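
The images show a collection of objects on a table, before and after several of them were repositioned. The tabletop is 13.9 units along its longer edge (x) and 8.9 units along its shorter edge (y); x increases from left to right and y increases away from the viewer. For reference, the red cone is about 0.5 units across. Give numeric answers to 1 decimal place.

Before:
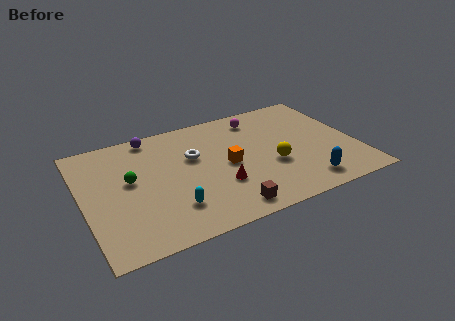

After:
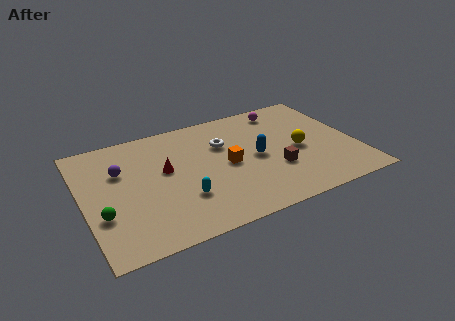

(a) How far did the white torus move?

1.6

From (5.7, 5.6) to (7.3, 6.0), the white torus covered √(1.6² + 0.4²) ≈ 1.6 units.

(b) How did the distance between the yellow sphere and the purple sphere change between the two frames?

+1.9

They were about 7.3 units apart before and 9.2 after — 1.9 units further apart.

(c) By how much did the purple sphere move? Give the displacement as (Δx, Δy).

(-1.8, -2.1)

From the two frames, the purple sphere sits at roughly (3.8, 8.0) before and (2.0, 5.9) after.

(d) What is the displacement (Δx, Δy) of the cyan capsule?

(0.6, 0.5)

The cyan capsule was at about (4.2, 2.2) and moved to about (4.8, 2.7).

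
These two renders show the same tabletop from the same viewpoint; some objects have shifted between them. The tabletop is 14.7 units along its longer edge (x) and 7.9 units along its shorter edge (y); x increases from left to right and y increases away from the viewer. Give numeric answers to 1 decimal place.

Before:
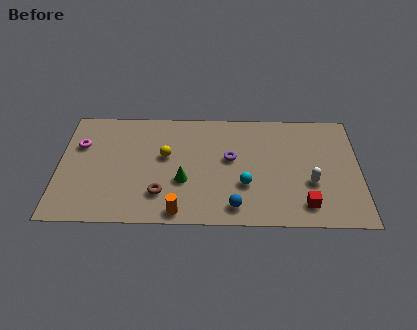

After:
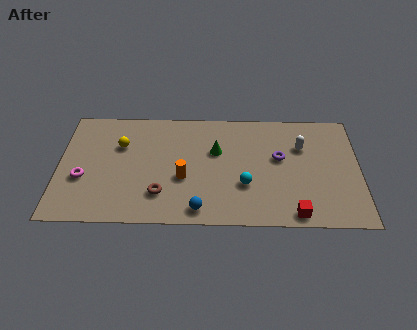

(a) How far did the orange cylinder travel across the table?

2.3

The orange cylinder was near (5.9, 0.8) before and (6.1, 3.1) after, so it travelled √(0.2² + 2.3²) ≈ 2.3 units.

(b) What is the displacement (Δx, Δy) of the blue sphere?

(-1.7, -0.2)

The blue sphere was at about (8.6, 1.2) and moved to about (6.9, 1.0).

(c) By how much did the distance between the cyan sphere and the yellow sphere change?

+2.3

They were about 4.3 units apart before and 6.6 after — 2.3 units further apart.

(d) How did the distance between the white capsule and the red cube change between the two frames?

+3.1

Before: roughly 1.5 units apart; after: 4.6. That's 3.1 units further apart.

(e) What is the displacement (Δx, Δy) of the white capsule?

(-0.4, 2.5)

From the two frames, the white capsule sits at roughly (12.3, 2.9) before and (11.9, 5.4) after.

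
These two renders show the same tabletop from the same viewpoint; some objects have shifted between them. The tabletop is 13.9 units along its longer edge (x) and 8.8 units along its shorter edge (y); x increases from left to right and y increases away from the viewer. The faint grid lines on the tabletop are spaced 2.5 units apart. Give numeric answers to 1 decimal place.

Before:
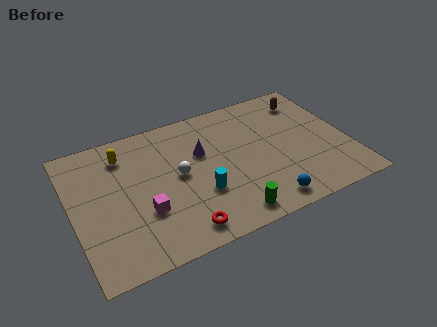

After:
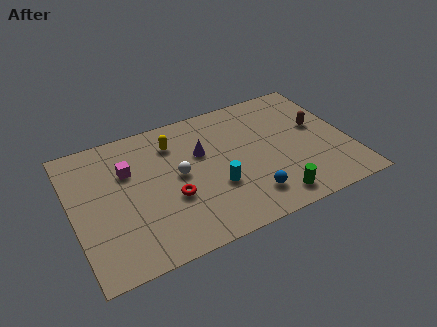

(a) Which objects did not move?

the purple cone and the white sphere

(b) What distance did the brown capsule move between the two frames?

2.0

The brown capsule was near (12.3, 7.1) before and (12.5, 5.1) after, so it travelled √(0.2² + 2.0²) ≈ 2.0 units.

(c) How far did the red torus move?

2.1

The red torus moved from about (5.0, 1.2) to (4.8, 3.3), a distance of √(0.2² + 2.1²) ≈ 2.1.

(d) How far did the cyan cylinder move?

0.8

From (6.2, 3.0) to (7.0, 3.1), the cyan cylinder covered √(0.8² + 0.1²) ≈ 0.8 units.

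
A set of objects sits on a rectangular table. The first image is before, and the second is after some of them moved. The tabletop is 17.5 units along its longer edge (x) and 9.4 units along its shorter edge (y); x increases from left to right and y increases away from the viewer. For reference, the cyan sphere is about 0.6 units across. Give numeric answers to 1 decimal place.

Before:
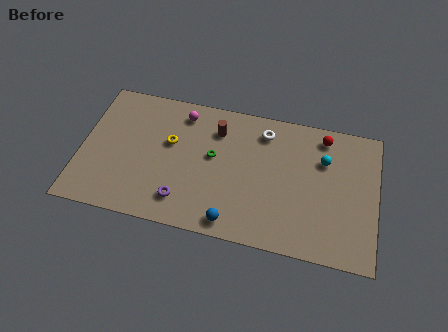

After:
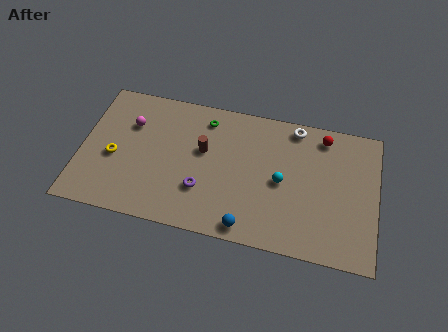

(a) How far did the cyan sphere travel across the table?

3.1

The cyan sphere moved from about (14.3, 6.5) to (11.9, 4.5), a distance of √(2.4² + 2.0²) ≈ 3.1.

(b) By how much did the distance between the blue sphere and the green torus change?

+3.0

The distance was about 4.4 in the first image and 7.4 in the second, so they moved 3.0 units further apart.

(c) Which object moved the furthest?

the yellow torus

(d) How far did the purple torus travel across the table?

1.5

From (6.2, 1.9) to (7.3, 2.9), the purple torus covered √(1.1² + 1.0²) ≈ 1.5 units.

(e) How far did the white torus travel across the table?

1.9

The white torus was near (10.7, 7.7) before and (12.5, 8.4) after, so it travelled √(1.8² + 0.7²) ≈ 1.9 units.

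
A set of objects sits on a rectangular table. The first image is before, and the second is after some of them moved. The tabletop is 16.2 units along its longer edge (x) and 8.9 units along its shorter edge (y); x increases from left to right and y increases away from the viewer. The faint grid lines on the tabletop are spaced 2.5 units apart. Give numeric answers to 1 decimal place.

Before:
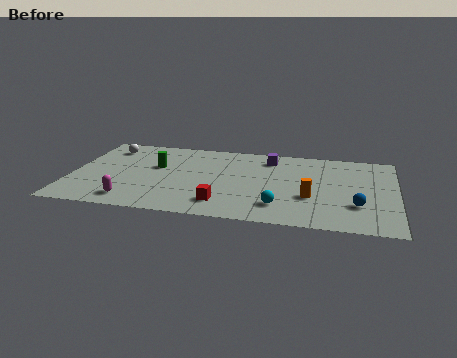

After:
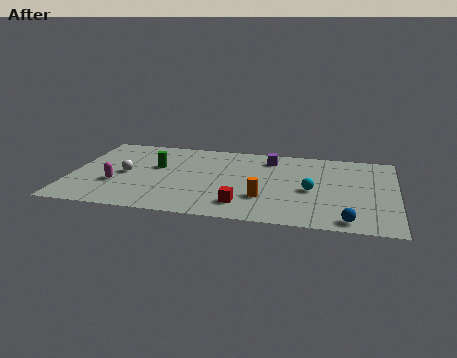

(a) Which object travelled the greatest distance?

the white sphere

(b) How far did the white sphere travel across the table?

3.1

The white sphere moved from about (1.6, 7.2) to (2.7, 4.3), a distance of √(1.1² + 2.9²) ≈ 3.1.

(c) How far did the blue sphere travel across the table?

1.7

The blue sphere was near (14.3, 2.7) before and (13.9, 1.0) after, so it travelled √(0.4² + 1.7²) ≈ 1.7 units.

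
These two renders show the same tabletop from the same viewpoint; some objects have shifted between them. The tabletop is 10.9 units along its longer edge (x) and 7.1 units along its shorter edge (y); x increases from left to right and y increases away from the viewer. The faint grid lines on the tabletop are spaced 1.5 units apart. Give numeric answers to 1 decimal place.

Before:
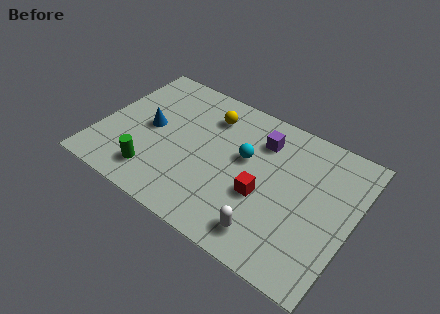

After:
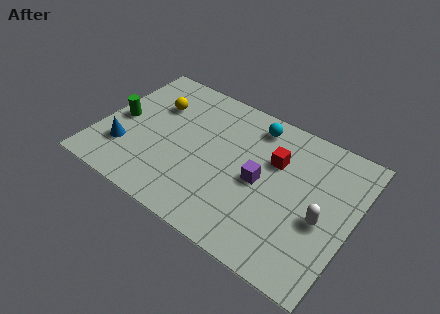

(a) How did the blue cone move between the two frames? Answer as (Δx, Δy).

(-0.8, -1.6)

From the two frames, the blue cone sits at roughly (2.1, 3.6) before and (1.3, 2.0) after.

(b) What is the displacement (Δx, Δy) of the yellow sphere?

(-2.3, -0.6)

From the two frames, the yellow sphere sits at roughly (4.4, 5.5) before and (2.1, 4.9) after.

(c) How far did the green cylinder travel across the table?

2.8

The green cylinder moved from about (2.7, 1.4) to (0.8, 3.4), a distance of √(1.9² + 2.0²) ≈ 2.8.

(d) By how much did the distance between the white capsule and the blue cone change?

+2.4

They were about 6.1 units apart before and 8.5 after — 2.4 units further apart.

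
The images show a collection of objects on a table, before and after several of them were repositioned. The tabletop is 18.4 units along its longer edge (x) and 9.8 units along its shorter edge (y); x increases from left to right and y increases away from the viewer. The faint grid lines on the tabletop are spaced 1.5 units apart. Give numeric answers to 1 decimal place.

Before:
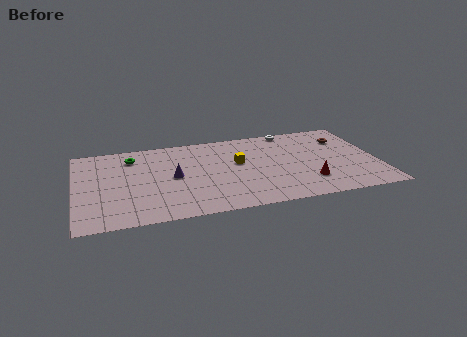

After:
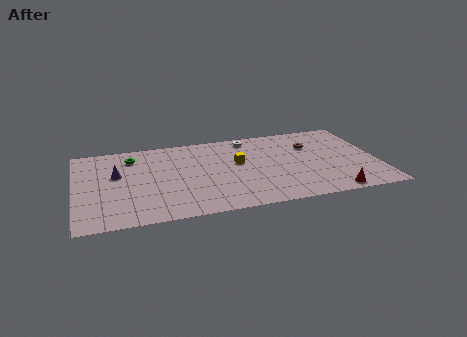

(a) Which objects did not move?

the yellow cube and the green torus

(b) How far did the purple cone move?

3.5

From (5.9, 4.9) to (2.5, 5.9), the purple cone covered √(3.4² + 1.0²) ≈ 3.5 units.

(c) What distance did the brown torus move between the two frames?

2.1

From (16.6, 7.2) to (14.5, 6.8), the brown torus covered √(2.1² + 0.4²) ≈ 2.1 units.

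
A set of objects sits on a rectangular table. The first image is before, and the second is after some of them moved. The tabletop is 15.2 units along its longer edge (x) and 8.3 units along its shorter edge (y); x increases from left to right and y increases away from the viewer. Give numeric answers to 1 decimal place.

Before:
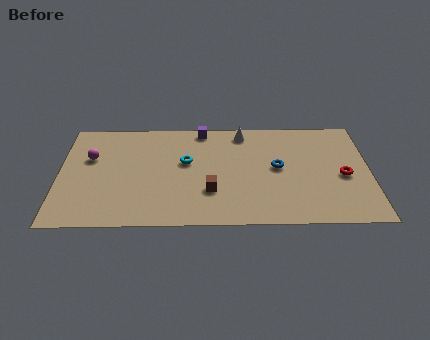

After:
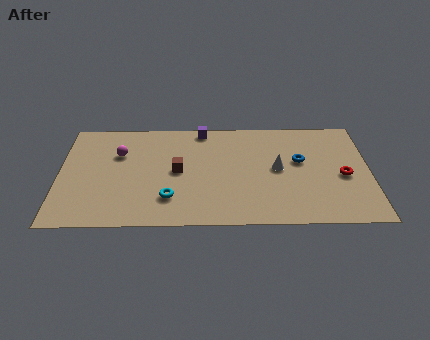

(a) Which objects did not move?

the purple cube and the red torus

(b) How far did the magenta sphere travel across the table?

1.4

The magenta sphere was near (1.5, 5.3) before and (2.9, 5.6) after, so it travelled √(1.4² + 0.3²) ≈ 1.4 units.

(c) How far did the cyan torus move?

2.9

The cyan torus was near (6.2, 4.9) before and (5.4, 2.1) after, so it travelled √(0.8² + 2.8²) ≈ 2.9 units.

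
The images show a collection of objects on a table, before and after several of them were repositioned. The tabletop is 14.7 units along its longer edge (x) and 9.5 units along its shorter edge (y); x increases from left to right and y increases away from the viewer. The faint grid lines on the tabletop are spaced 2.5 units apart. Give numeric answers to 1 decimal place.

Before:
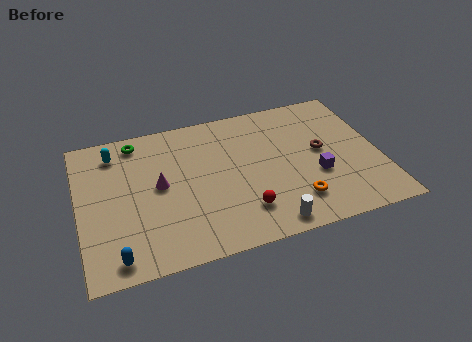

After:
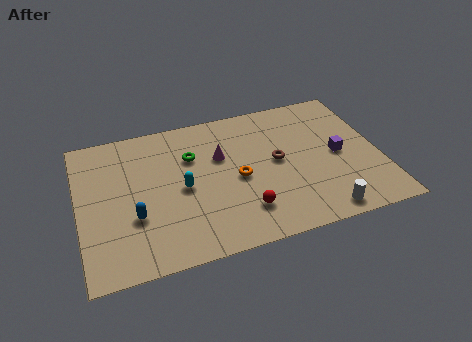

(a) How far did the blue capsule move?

2.4

The blue capsule was near (1.6, 1.1) before and (2.6, 3.3) after, so it travelled √(1.0² + 2.2²) ≈ 2.4 units.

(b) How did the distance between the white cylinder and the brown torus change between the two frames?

-0.7

The distance was about 5.1 in the first image and 4.4 in the second, so they moved 0.7 units closer together.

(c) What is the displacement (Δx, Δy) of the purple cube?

(1.2, 1.1)

From the two frames, the purple cube sits at roughly (11.5, 3.5) before and (12.7, 4.6) after.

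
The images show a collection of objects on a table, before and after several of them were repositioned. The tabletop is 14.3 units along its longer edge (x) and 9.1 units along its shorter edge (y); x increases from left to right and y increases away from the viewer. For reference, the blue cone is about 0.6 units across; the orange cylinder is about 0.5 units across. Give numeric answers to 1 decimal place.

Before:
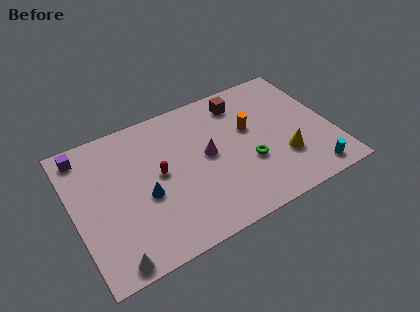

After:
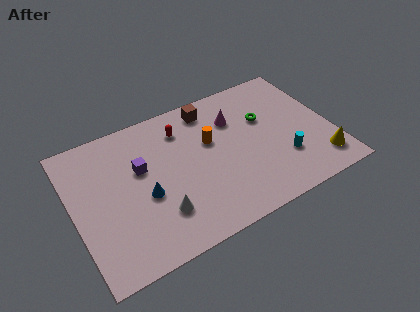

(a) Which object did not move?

the blue cone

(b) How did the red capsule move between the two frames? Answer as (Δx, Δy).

(1.6, 2.3)

The red capsule was at about (4.7, 4.8) and moved to about (6.3, 7.1).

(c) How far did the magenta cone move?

2.5

The magenta cone was near (7.4, 4.8) before and (9.2, 6.5) after, so it travelled √(1.8² + 1.7²) ≈ 2.5 units.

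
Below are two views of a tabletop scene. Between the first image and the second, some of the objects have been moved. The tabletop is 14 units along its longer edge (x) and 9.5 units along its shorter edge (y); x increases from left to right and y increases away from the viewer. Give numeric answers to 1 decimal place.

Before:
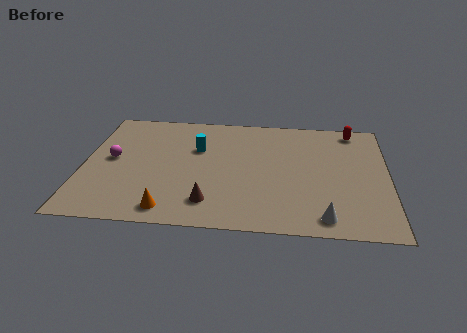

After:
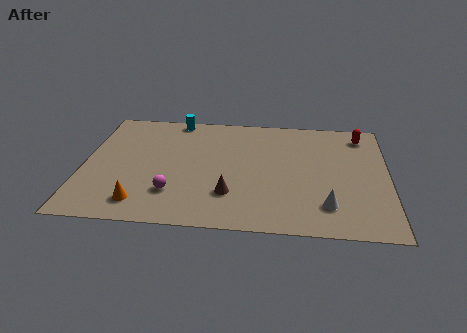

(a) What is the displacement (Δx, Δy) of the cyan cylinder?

(-1.1, 2.5)

The cyan cylinder was at about (5.2, 6.2) and moved to about (4.1, 8.7).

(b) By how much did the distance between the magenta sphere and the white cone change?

-3.5

They were about 10.5 units apart before and 7.0 after — 3.5 units closer together.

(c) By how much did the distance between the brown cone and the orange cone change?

+2.2

They were about 1.9 units apart before and 4.1 after — 2.2 units further apart.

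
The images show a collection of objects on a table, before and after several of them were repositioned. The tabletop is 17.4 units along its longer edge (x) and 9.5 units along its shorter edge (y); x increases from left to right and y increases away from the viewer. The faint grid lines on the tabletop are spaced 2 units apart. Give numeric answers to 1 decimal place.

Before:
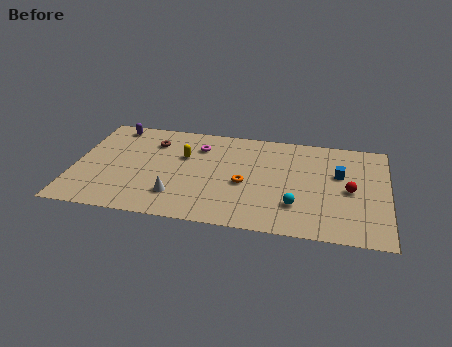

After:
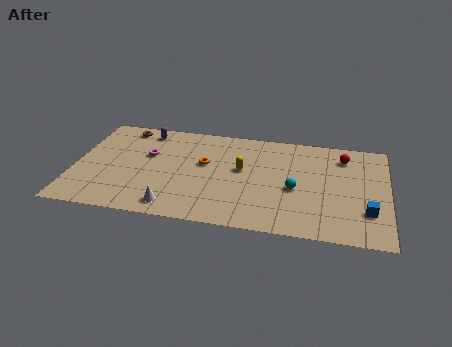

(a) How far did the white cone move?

1.0

The white cone was near (5.8, 2.3) before and (5.7, 1.3) after, so it travelled √(0.1² + 1.0²) ≈ 1.0 units.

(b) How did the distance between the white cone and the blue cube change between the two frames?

+1.1

Before: roughly 9.6 units apart; after: 10.7. That's 1.1 units further apart.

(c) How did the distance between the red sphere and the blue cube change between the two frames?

+3.6

Before: roughly 1.5 units apart; after: 5.1. That's 3.6 units further apart.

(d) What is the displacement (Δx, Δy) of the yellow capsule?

(3.3, -0.7)

From the two frames, the yellow capsule sits at roughly (6.0, 6.1) before and (9.3, 5.4) after.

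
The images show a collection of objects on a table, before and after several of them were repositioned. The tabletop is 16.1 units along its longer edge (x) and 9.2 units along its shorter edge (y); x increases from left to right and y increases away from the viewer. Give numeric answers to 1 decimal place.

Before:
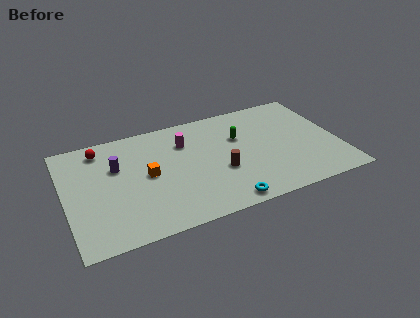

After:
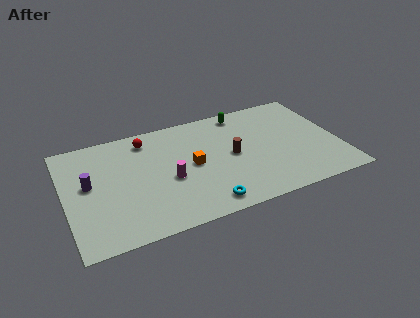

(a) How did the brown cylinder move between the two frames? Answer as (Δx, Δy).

(0.8, 1.1)

The brown cylinder was at about (9.0, 3.5) and moved to about (9.8, 4.6).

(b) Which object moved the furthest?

the magenta cylinder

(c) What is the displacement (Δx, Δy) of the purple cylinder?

(-1.7, -0.9)

The purple cylinder started near (3.1, 6.0) and ended near (1.4, 5.1).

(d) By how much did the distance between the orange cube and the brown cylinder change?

-2.0

They were about 4.4 units apart before and 2.4 after — 2.0 units closer together.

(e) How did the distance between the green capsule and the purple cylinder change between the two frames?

+2.6

They were about 7.3 units apart before and 9.9 after — 2.6 units further apart.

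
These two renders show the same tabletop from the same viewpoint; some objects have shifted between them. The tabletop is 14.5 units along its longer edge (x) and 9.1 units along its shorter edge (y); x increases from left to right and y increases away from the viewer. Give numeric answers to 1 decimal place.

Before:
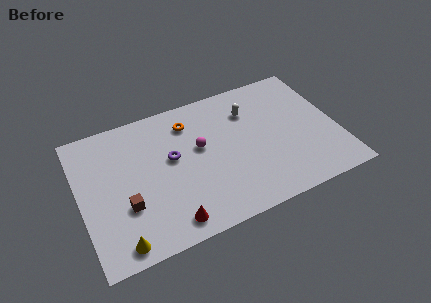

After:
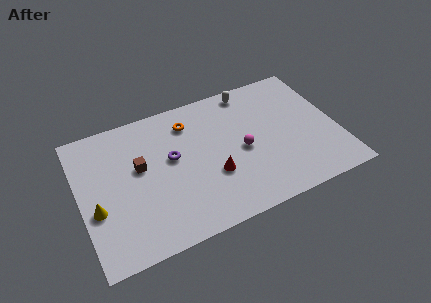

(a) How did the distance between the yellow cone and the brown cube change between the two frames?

+1.0

Before: roughly 2.2 units apart; after: 3.2. That's 1.0 units further apart.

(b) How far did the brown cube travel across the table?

2.4

From (2.4, 3.1) to (3.4, 5.3), the brown cube covered √(1.0² + 2.2²) ≈ 2.4 units.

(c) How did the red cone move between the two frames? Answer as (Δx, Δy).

(2.7, 2.0)

The red cone started near (4.6, 1.2) and ended near (7.3, 3.2).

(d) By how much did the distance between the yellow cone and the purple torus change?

-0.7

Before: roughly 5.4 units apart; after: 4.7. That's 0.7 units closer together.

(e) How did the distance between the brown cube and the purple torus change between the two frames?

-1.7

They were about 3.5 units apart before and 1.8 after — 1.7 units closer together.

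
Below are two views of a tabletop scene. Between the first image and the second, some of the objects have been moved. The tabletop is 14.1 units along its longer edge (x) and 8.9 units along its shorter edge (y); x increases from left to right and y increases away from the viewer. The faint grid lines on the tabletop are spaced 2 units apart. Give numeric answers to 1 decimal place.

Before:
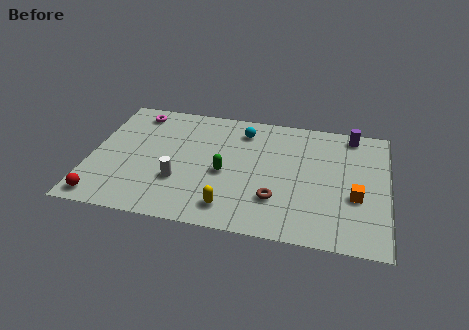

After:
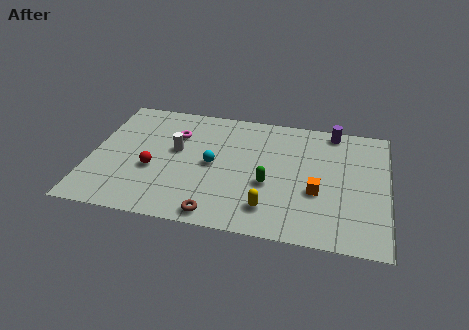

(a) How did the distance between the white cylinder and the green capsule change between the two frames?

+2.5

The distance was about 2.3 in the first image and 4.8 in the second, so they moved 2.5 units further apart.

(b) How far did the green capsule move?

2.1

The green capsule was near (6.4, 3.9) before and (8.5, 3.5) after, so it travelled √(2.1² + 0.4²) ≈ 2.1 units.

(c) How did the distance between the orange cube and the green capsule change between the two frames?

-3.9

They were about 6.2 units apart before and 2.3 after — 3.9 units closer together.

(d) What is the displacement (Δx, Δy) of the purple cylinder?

(-0.9, 0.1)

From the two frames, the purple cylinder sits at roughly (12.3, 7.9) before and (11.4, 8.0) after.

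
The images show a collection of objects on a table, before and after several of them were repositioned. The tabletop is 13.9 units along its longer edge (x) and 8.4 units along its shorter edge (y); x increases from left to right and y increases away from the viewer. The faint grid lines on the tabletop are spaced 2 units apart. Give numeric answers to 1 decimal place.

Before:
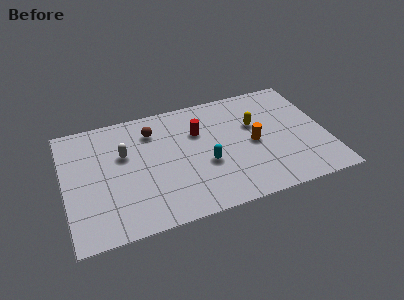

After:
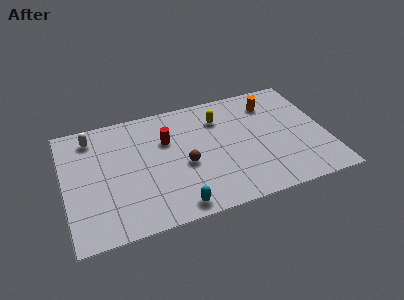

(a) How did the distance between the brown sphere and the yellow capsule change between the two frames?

-2.1

They were about 5.5 units apart before and 3.4 after — 2.1 units closer together.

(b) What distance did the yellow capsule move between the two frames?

2.1

The yellow capsule was near (10.2, 5.3) before and (8.4, 6.3) after, so it travelled √(1.8² + 1.0²) ≈ 2.1 units.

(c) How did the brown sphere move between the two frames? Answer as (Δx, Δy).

(1.5, -2.9)

The brown sphere was at about (4.8, 6.5) and moved to about (6.3, 3.6).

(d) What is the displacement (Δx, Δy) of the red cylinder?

(-1.7, -0.1)

The red cylinder was at about (7.2, 5.7) and moved to about (5.5, 5.6).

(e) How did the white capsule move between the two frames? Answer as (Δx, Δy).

(-1.6, 1.7)

The white capsule was at about (3.2, 5.3) and moved to about (1.6, 7.0).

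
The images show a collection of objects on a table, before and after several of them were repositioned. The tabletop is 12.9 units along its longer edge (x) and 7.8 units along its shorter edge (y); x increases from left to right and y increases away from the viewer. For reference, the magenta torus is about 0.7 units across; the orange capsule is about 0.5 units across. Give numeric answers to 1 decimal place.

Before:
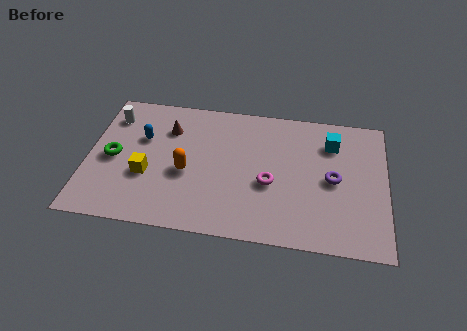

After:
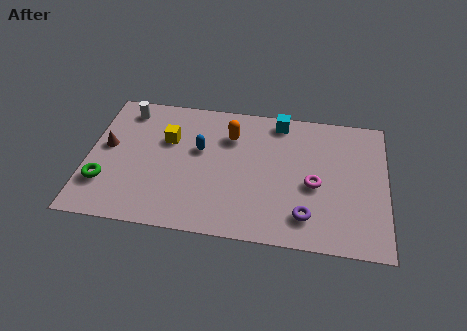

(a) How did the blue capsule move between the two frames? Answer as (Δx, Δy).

(2.5, -0.3)

The blue capsule was at about (2.3, 5.0) and moved to about (4.8, 4.7).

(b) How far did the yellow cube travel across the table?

2.3

The yellow cube moved from about (2.6, 2.9) to (3.4, 5.1), a distance of √(0.8² + 2.2²) ≈ 2.3.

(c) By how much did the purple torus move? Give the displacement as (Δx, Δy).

(-1.1, -2.2)

From the two frames, the purple torus sits at roughly (10.6, 3.8) before and (9.5, 1.6) after.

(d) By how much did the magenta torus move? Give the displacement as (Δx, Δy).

(1.9, 0.2)

The magenta torus started near (7.9, 3.2) and ended near (9.8, 3.4).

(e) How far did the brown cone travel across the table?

3.0

The brown cone was near (3.4, 5.7) before and (0.8, 4.3) after, so it travelled √(2.6² + 1.4²) ≈ 3.0 units.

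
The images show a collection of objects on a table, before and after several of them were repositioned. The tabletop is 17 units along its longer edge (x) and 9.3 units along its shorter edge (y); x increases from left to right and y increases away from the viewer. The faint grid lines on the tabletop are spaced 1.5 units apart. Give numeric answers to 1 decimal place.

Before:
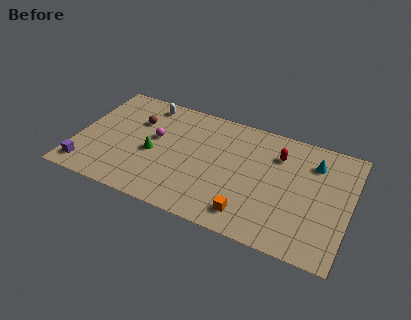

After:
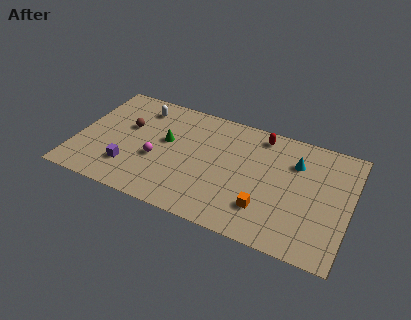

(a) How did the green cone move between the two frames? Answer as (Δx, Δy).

(0.7, 1.3)

The green cone started near (4.8, 4.1) and ended near (5.5, 5.4).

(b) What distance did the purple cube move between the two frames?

2.8

The purple cube was near (0.9, 1.4) before and (3.5, 2.4) after, so it travelled √(2.6² + 1.0²) ≈ 2.8 units.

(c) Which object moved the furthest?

the purple cube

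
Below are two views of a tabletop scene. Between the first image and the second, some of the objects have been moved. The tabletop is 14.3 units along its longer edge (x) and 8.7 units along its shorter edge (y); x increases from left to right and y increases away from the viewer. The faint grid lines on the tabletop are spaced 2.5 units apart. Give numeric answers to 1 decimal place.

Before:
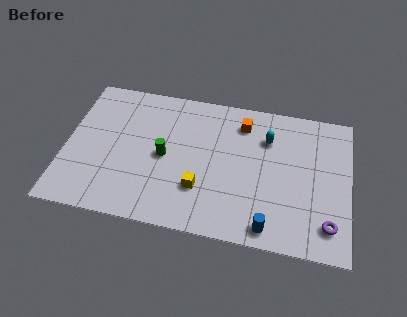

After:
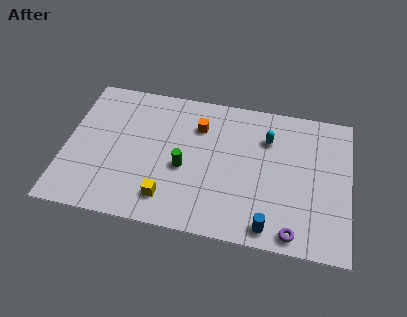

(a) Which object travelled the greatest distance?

the orange cube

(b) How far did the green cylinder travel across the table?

1.1

The green cylinder moved from about (5.0, 4.2) to (6.0, 3.7), a distance of √(1.0² + 0.5²) ≈ 1.1.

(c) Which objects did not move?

the cyan capsule and the blue cylinder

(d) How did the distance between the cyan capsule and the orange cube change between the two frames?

+2.0

They were about 1.5 units apart before and 3.5 after — 2.0 units further apart.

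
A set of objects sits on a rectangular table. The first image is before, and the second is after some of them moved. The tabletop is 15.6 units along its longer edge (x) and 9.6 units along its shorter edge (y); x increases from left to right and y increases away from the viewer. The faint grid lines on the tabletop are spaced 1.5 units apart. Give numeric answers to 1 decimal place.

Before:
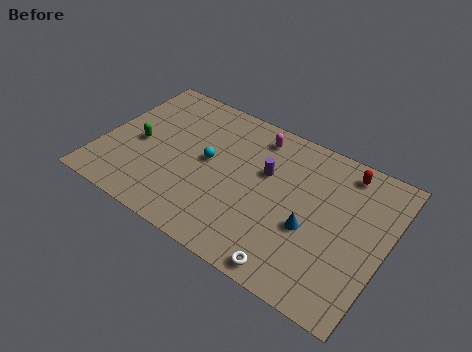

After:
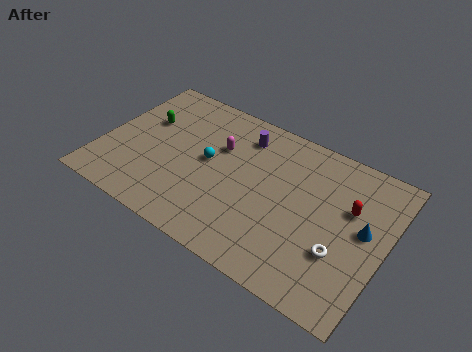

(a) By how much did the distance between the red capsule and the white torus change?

-4.7

The distance was about 7.6 in the first image and 2.9 in the second, so they moved 4.7 units closer together.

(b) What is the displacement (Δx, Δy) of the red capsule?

(0.6, -2.2)

The red capsule was at about (12.9, 8.3) and moved to about (13.5, 6.1).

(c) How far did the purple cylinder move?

2.3

From (8.9, 6.0) to (7.3, 7.7), the purple cylinder covered √(1.6² + 1.7²) ≈ 2.3 units.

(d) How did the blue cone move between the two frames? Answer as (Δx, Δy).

(2.7, 1.4)

The blue cone was at about (11.7, 3.8) and moved to about (14.4, 5.2).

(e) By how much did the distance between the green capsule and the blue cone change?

+2.7

They were about 9.7 units apart before and 12.4 after — 2.7 units further apart.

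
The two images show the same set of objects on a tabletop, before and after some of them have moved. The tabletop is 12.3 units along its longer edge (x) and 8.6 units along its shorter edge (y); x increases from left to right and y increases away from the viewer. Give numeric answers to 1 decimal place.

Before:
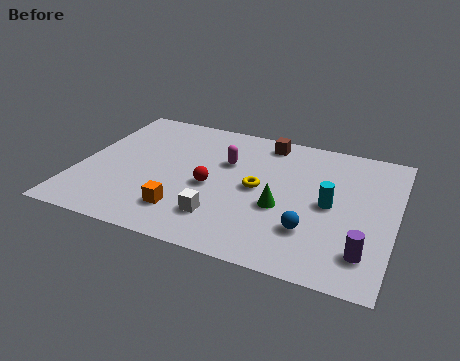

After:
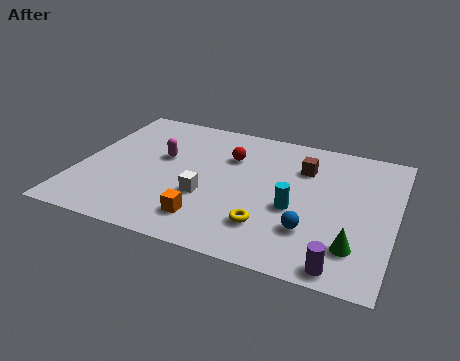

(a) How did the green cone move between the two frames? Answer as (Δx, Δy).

(2.9, -1.4)

From the two frames, the green cone sits at roughly (8.0, 3.4) before and (10.9, 2.0) after.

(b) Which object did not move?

the blue sphere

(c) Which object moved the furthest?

the green cone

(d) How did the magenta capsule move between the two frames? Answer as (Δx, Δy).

(-2.5, -0.5)

The magenta capsule started near (5.6, 5.6) and ended near (3.1, 5.1).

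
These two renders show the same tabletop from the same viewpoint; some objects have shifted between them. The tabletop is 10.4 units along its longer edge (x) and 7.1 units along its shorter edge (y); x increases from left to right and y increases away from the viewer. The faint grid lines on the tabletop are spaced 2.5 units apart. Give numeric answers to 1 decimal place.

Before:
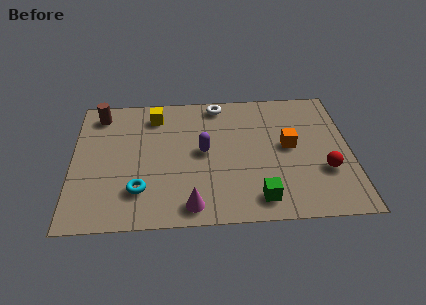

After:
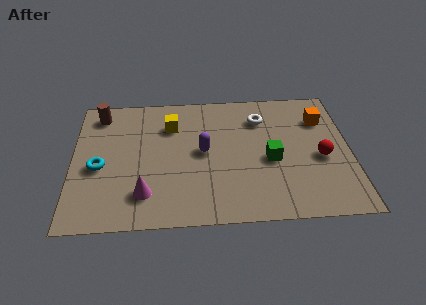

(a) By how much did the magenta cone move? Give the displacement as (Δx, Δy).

(-1.7, 0.7)

The magenta cone was at about (4.4, 0.9) and moved to about (2.7, 1.6).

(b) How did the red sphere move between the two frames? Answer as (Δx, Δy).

(-0.1, 0.7)

From the two frames, the red sphere sits at roughly (9.4, 2.4) before and (9.3, 3.1) after.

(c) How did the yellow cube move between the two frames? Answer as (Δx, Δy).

(0.6, -0.6)

The yellow cube was at about (3.1, 5.8) and moved to about (3.7, 5.2).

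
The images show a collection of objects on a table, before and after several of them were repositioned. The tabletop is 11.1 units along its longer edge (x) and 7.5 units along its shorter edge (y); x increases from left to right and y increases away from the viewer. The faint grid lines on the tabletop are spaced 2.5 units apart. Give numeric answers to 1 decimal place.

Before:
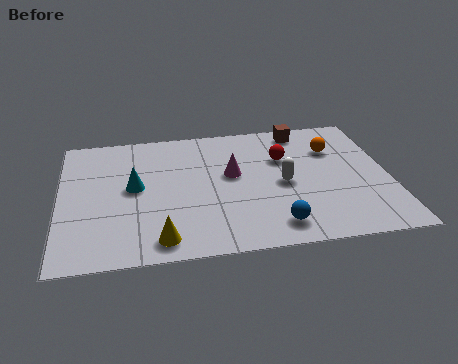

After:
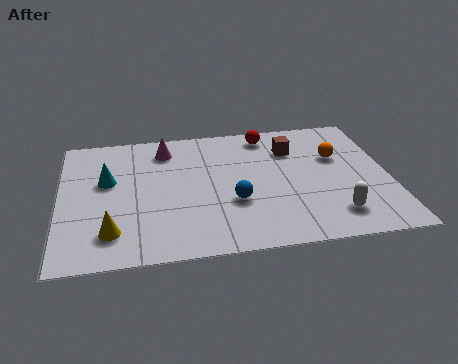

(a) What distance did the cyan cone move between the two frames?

1.0

The cyan cone was near (2.5, 4.0) before and (1.6, 4.5) after, so it travelled √(0.9² + 0.5²) ≈ 1.0 units.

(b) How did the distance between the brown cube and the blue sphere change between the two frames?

-2.0

Before: roughly 5.5 units apart; after: 3.5. That's 2.0 units closer together.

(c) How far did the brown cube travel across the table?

1.2

The brown cube moved from about (8.3, 6.6) to (7.9, 5.5), a distance of √(0.4² + 1.1²) ≈ 1.2.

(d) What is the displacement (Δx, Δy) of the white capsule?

(1.6, -2.0)

The white capsule was at about (7.5, 3.5) and moved to about (9.1, 1.5).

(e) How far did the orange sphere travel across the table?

0.5

From (9.3, 5.3) to (9.4, 4.8), the orange sphere covered √(0.1² + 0.5²) ≈ 0.5 units.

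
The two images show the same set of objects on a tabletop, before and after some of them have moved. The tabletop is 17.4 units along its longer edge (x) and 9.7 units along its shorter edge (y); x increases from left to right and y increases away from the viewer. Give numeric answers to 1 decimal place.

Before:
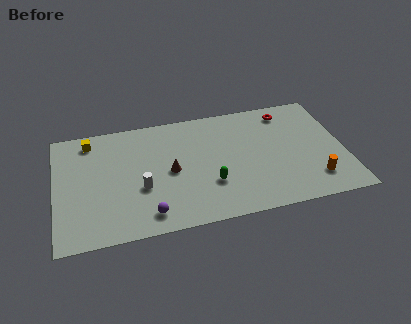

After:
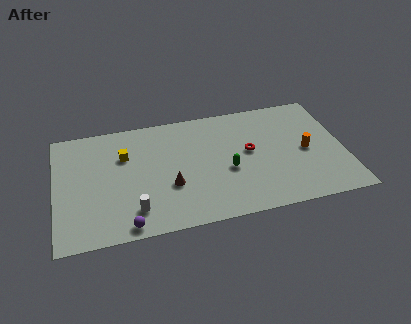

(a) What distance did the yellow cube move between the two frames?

2.6

From (2.2, 8.3) to (4.2, 6.6), the yellow cube covered √(2.0² + 1.7²) ≈ 2.6 units.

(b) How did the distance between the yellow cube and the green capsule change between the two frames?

-2.1

They were about 8.7 units apart before and 6.6 after — 2.1 units closer together.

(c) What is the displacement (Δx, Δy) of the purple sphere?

(-1.3, -0.6)

The purple sphere started near (5.4, 1.5) and ended near (4.1, 0.9).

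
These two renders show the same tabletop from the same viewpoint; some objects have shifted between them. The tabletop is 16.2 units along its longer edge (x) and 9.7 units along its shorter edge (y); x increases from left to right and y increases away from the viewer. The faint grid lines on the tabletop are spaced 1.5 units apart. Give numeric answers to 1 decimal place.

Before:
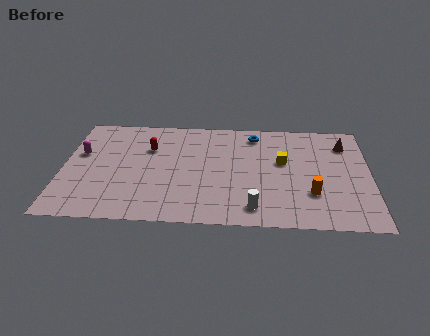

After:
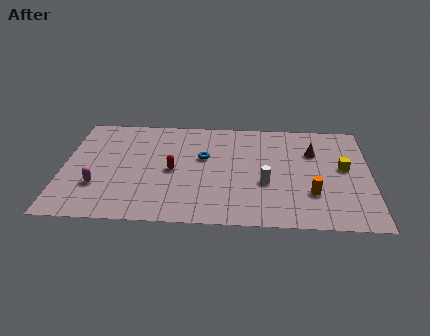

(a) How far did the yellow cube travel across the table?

3.2

The yellow cube was near (11.6, 5.7) before and (14.8, 5.3) after, so it travelled √(3.2² + 0.4²) ≈ 3.2 units.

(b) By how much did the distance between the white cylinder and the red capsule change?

-2.6

The distance was about 7.6 in the first image and 5.0 in the second, so they moved 2.6 units closer together.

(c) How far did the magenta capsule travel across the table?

3.1

The magenta capsule was near (0.9, 5.9) before and (1.9, 3.0) after, so it travelled √(1.0² + 2.9²) ≈ 3.1 units.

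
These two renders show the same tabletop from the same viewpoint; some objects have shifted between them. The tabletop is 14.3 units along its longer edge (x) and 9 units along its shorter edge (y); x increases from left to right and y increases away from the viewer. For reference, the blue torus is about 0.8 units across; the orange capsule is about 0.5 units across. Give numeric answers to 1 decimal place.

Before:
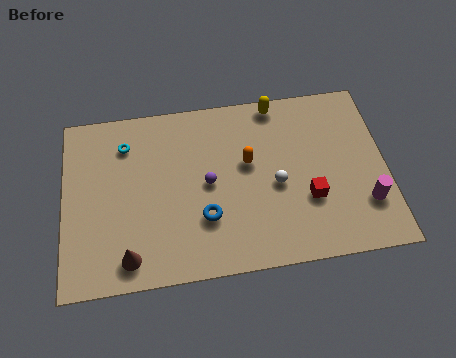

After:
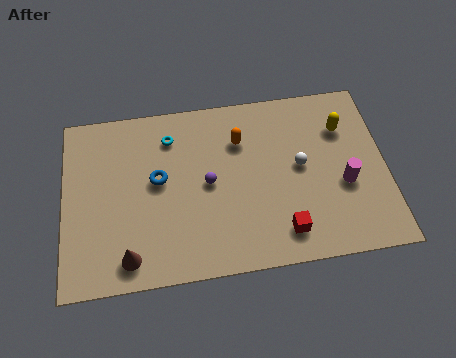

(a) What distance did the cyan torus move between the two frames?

2.0

From (2.8, 7.0) to (4.8, 7.1), the cyan torus covered √(2.0² + 0.1²) ≈ 2.0 units.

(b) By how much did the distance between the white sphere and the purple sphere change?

+1.1

They were about 3.0 units apart before and 4.1 after — 1.1 units further apart.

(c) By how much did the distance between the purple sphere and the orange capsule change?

+0.5

The distance was about 2.0 in the first image and 2.5 in the second, so they moved 0.5 units further apart.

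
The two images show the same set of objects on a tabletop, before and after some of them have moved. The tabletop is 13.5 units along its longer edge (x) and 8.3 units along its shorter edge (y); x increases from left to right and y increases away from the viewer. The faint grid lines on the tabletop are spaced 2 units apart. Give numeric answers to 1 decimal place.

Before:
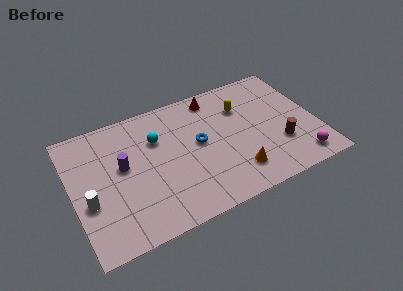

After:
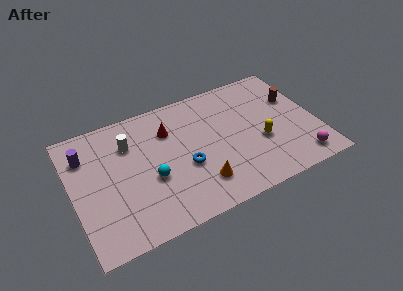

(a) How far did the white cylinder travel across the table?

3.8

From (0.8, 3.2) to (3.3, 6.0), the white cylinder covered √(2.5² + 2.8²) ≈ 3.8 units.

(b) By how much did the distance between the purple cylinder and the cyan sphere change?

+2.2

The distance was about 2.2 in the first image and 4.4 in the second, so they moved 2.2 units further apart.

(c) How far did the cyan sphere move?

2.5

From (4.8, 5.7) to (4.2, 3.3), the cyan sphere covered √(0.6² + 2.4²) ≈ 2.5 units.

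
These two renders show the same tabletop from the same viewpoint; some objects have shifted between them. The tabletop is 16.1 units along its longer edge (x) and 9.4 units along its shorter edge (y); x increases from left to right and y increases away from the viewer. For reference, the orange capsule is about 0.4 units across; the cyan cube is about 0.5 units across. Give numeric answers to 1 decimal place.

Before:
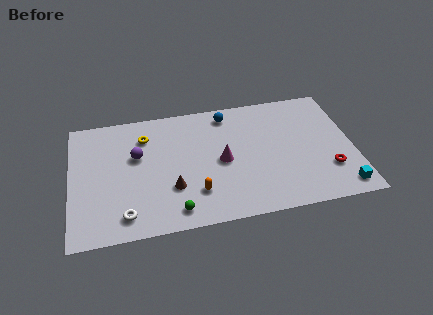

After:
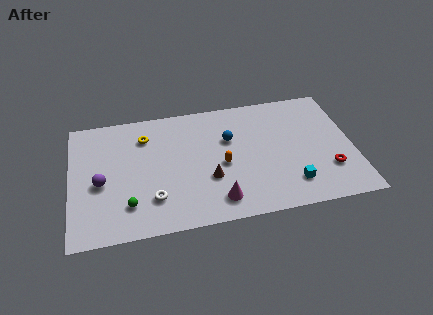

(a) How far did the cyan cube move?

2.9

From (15.2, 1.2) to (12.4, 2.0), the cyan cube covered √(2.8² + 0.8²) ≈ 2.9 units.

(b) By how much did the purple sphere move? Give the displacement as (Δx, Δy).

(-2.1, -1.7)

The purple sphere was at about (3.8, 5.8) and moved to about (1.7, 4.1).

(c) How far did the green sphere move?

2.8

The green sphere was near (5.8, 1.3) before and (3.2, 2.2) after, so it travelled √(2.6² + 0.9²) ≈ 2.8 units.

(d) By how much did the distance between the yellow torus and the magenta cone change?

+1.7

The distance was about 5.1 in the first image and 6.8 in the second, so they moved 1.7 units further apart.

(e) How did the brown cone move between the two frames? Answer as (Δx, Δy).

(2.1, 0.3)

From the two frames, the brown cone sits at roughly (5.7, 3.0) before and (7.8, 3.3) after.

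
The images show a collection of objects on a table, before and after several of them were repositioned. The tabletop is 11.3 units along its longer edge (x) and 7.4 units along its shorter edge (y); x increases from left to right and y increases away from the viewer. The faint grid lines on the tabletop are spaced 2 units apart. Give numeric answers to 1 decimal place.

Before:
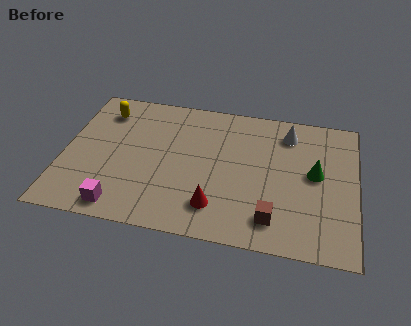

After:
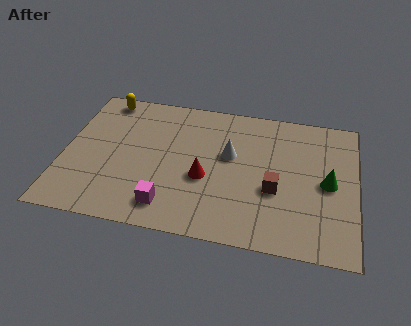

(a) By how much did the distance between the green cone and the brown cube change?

-0.9

They were about 3.0 units apart before and 2.1 after — 0.9 units closer together.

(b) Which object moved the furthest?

the white cone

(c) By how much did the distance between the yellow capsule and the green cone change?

+0.8

The distance was about 8.5 in the first image and 9.3 in the second, so they moved 0.8 units further apart.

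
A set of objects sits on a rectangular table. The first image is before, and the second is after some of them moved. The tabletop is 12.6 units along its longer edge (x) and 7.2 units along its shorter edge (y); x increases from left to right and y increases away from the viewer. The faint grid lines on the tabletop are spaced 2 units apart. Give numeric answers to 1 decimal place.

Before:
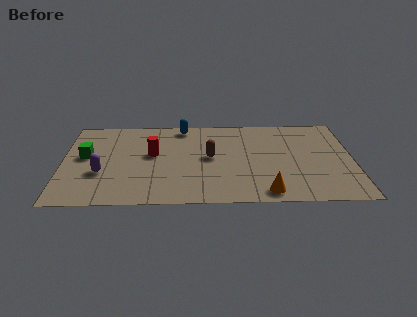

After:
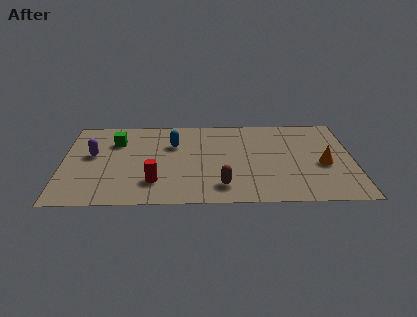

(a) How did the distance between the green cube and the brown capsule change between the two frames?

+0.6

The distance was about 5.4 in the first image and 6.0 in the second, so they moved 0.6 units further apart.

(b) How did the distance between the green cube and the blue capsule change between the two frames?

-2.3

The distance was about 4.8 in the first image and 2.5 in the second, so they moved 2.3 units closer together.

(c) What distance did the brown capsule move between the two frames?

2.5

The brown capsule was near (6.4, 3.8) before and (6.9, 1.4) after, so it travelled √(0.5² + 2.4²) ≈ 2.5 units.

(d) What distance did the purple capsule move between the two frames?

1.6

The purple capsule moved from about (1.7, 2.6) to (1.3, 4.1), a distance of √(0.4² + 1.5²) ≈ 1.6.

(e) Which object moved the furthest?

the orange cone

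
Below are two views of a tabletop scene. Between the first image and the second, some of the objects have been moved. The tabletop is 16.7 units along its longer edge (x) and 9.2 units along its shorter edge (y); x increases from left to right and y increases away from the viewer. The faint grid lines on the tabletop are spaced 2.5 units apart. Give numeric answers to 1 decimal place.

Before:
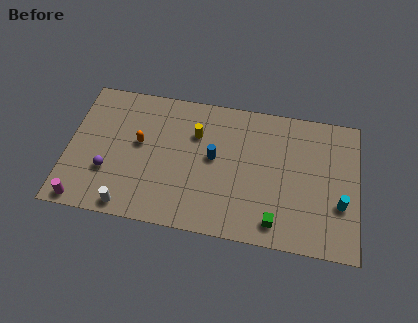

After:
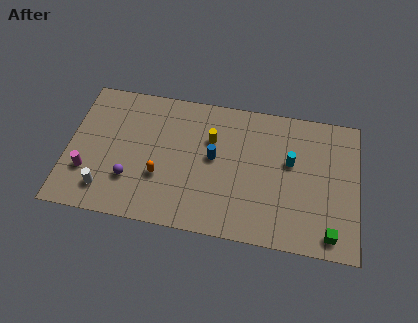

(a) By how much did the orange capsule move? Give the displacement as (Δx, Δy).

(1.3, -2.0)

The orange capsule started near (4.1, 5.2) and ended near (5.4, 3.2).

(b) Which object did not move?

the blue cylinder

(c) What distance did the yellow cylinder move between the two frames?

0.9

The yellow cylinder moved from about (7.3, 6.4) to (8.2, 6.2), a distance of √(0.9² + 0.2²) ≈ 0.9.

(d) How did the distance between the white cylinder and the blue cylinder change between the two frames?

+0.7

They were about 6.2 units apart before and 6.9 after — 0.7 units further apart.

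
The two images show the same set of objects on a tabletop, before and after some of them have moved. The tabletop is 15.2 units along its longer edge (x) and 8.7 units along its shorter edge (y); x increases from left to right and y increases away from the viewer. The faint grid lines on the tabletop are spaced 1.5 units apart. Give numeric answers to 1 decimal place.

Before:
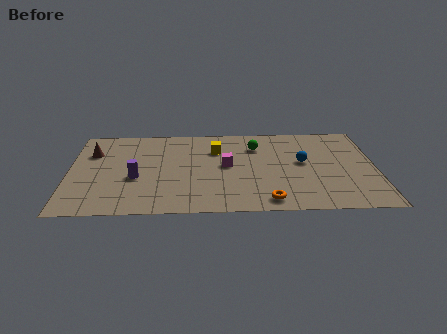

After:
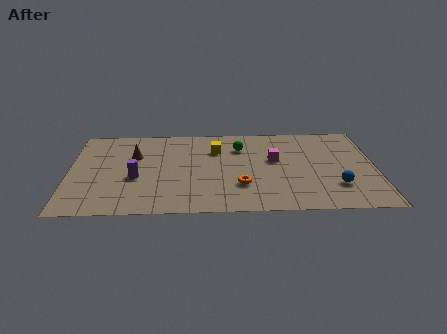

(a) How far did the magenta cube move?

2.5

From (7.8, 4.6) to (10.2, 5.1), the magenta cube covered √(2.4² + 0.5²) ≈ 2.5 units.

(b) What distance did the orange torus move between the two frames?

2.0

The orange torus was near (9.8, 1.1) before and (8.5, 2.6) after, so it travelled √(1.3² + 1.5²) ≈ 2.0 units.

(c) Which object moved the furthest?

the blue sphere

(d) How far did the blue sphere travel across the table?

2.9

The blue sphere was near (11.6, 4.8) before and (13.2, 2.4) after, so it travelled √(1.6² + 2.4²) ≈ 2.9 units.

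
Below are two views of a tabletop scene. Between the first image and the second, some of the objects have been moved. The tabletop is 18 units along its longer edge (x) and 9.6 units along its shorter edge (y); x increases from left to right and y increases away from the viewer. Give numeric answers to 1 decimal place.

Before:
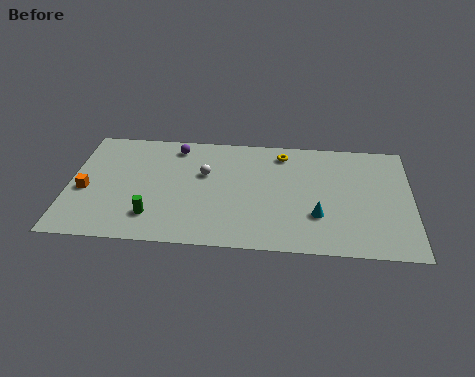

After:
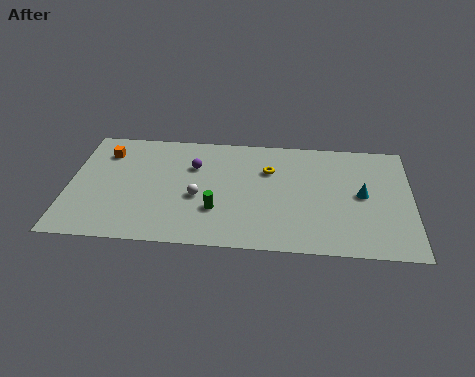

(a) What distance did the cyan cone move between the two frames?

3.0

From (13.1, 3.0) to (15.4, 4.9), the cyan cone covered √(2.3² + 1.9²) ≈ 3.0 units.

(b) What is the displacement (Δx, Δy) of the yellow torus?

(-0.7, -1.5)

From the two frames, the yellow torus sits at roughly (11.2, 8.1) before and (10.5, 6.6) after.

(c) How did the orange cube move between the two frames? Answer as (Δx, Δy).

(0.9, 3.3)

The orange cube started near (0.9, 4.1) and ended near (1.8, 7.4).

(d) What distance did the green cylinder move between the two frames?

3.4

From (4.5, 2.2) to (7.8, 3.0), the green cylinder covered √(3.3² + 0.8²) ≈ 3.4 units.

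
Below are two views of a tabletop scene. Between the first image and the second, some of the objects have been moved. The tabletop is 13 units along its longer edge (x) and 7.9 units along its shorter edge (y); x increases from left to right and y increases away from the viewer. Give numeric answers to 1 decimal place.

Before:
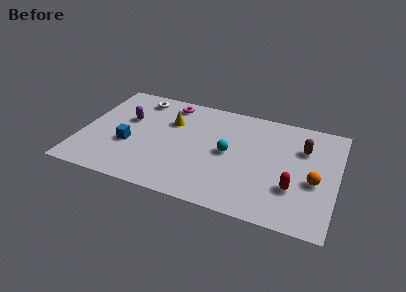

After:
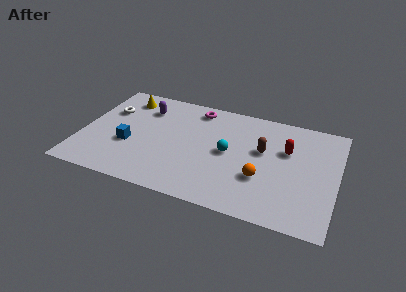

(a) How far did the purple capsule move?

1.4

The purple capsule was near (2.2, 4.9) before and (3.0, 6.0) after, so it travelled √(0.8² + 1.1²) ≈ 1.4 units.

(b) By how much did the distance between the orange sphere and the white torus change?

-1.4

They were about 9.9 units apart before and 8.5 after — 1.4 units closer together.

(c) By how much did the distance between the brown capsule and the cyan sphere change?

-2.2

They were about 4.0 units apart before and 1.8 after — 2.2 units closer together.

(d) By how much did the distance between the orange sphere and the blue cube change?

-2.6

They were about 9.4 units apart before and 6.8 after — 2.6 units closer together.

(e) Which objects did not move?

the cyan sphere and the blue cube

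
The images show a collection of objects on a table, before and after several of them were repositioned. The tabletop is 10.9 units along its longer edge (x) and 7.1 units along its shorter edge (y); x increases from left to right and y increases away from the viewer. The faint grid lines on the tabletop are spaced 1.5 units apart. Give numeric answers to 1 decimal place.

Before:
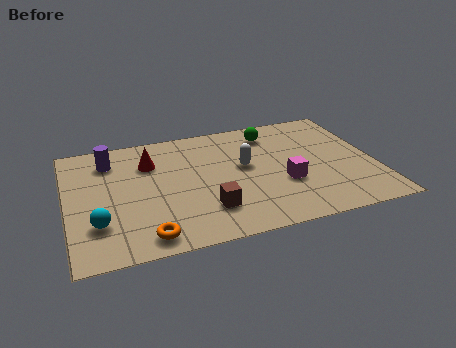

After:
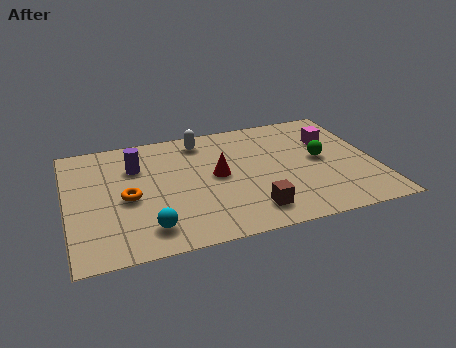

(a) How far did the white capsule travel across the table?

2.4

The white capsule moved from about (6.3, 4.0) to (4.9, 6.0), a distance of √(1.4² + 2.0²) ≈ 2.4.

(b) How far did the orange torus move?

2.4

The orange torus was near (2.6, 0.9) before and (2.1, 3.2) after, so it travelled √(0.5² + 2.3²) ≈ 2.4 units.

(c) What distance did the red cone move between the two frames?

2.7

The red cone moved from about (3.0, 5.1) to (5.3, 3.7), a distance of √(2.3² + 1.4²) ≈ 2.7.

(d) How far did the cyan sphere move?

1.8

The cyan sphere moved from about (1.0, 2.0) to (2.7, 1.3), a distance of √(1.7² + 0.7²) ≈ 1.8.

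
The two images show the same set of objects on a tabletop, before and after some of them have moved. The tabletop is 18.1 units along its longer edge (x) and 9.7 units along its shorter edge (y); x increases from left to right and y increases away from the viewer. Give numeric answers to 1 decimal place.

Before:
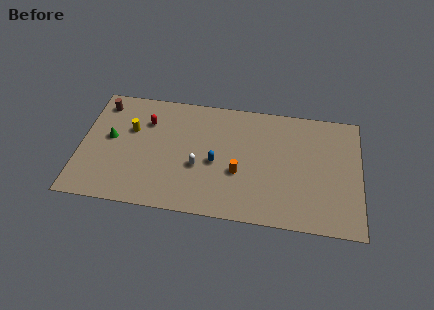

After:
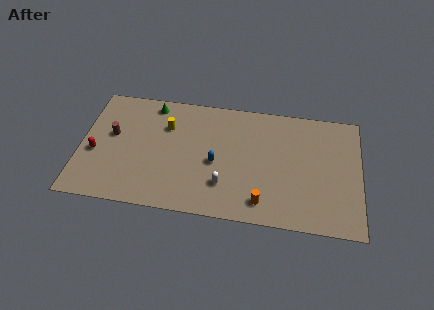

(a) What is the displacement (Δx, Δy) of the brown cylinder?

(0.8, -2.5)

The brown cylinder started near (1.2, 8.1) and ended near (2.0, 5.6).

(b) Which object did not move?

the blue capsule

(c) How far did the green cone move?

4.1

From (1.9, 5.3) to (4.5, 8.5), the green cone covered √(2.6² + 3.2²) ≈ 4.1 units.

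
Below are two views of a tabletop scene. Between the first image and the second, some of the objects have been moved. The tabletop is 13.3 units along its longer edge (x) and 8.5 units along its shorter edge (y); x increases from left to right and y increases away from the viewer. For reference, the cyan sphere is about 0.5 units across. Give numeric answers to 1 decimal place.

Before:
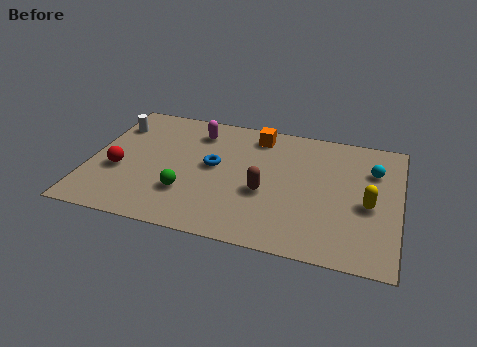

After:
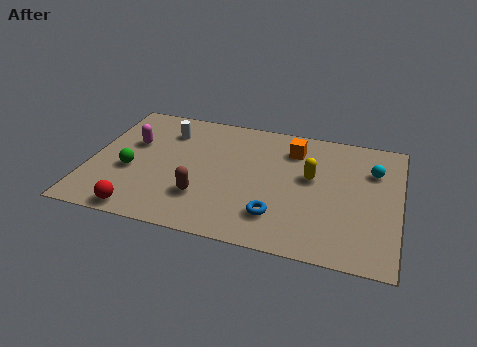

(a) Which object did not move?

the cyan sphere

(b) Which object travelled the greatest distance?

the blue torus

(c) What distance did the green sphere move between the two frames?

2.7

From (4.3, 2.5) to (1.8, 3.4), the green sphere covered √(2.5² + 0.9²) ≈ 2.7 units.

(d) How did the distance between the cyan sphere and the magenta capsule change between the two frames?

+2.7

Before: roughly 7.7 units apart; after: 10.4. That's 2.7 units further apart.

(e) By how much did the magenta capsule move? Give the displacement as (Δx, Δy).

(-2.7, -1.5)

From the two frames, the magenta capsule sits at roughly (4.4, 6.8) before and (1.7, 5.3) after.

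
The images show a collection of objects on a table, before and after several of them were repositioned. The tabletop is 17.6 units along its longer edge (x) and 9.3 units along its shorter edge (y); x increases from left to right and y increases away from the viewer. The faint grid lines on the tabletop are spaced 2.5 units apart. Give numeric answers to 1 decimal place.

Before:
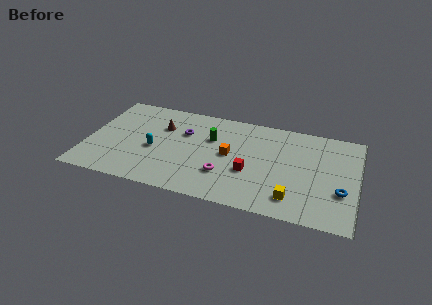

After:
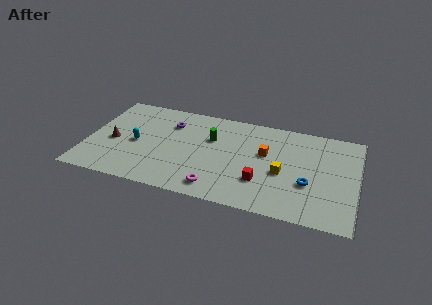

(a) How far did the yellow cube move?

2.3

The yellow cube moved from about (13.6, 1.8) to (12.8, 4.0), a distance of √(0.8² + 2.2²) ≈ 2.3.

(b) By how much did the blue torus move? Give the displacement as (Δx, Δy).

(-2.1, 0.2)

From the two frames, the blue torus sits at roughly (16.6, 3.2) before and (14.5, 3.4) after.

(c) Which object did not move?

the green cylinder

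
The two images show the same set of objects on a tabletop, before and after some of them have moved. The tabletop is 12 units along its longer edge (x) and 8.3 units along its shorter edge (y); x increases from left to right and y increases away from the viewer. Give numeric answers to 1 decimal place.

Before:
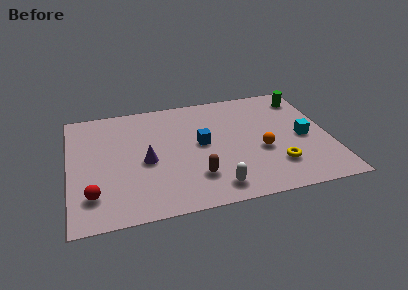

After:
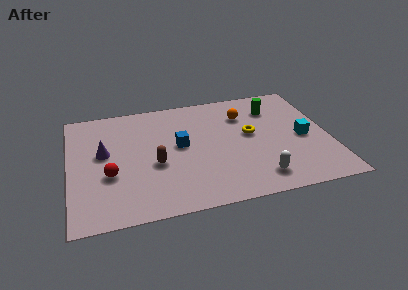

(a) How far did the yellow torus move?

2.7

The yellow torus moved from about (9.4, 2.1) to (8.4, 4.6), a distance of √(1.0² + 2.5²) ≈ 2.7.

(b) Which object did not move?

the cyan cube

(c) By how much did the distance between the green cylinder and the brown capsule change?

-0.8

Before: roughly 7.2 units apart; after: 6.4. That's 0.8 units closer together.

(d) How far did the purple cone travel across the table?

2.1

The purple cone moved from about (3.5, 3.7) to (1.6, 4.7), a distance of √(1.9² + 1.0²) ≈ 2.1.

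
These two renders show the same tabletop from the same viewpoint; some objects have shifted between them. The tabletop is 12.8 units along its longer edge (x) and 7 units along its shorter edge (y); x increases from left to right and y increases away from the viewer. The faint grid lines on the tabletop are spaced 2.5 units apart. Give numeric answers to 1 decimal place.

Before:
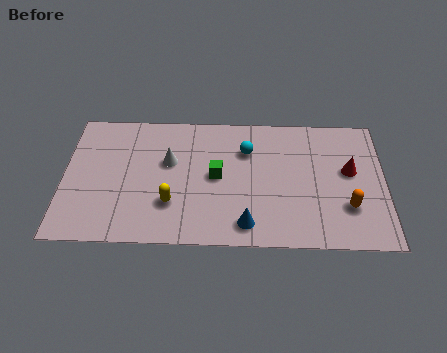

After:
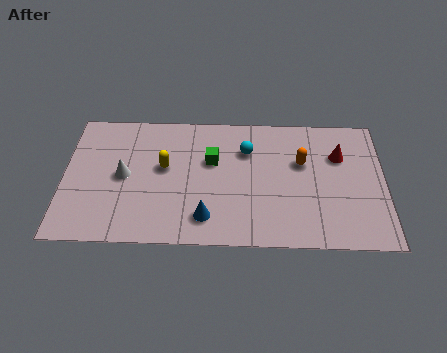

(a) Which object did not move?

the cyan sphere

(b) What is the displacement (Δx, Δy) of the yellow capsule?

(-0.3, 1.9)

From the two frames, the yellow capsule sits at roughly (4.3, 2.1) before and (4.0, 4.0) after.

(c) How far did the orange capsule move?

2.9

The orange capsule was near (11.3, 2.1) before and (9.5, 4.4) after, so it travelled √(1.8² + 2.3²) ≈ 2.9 units.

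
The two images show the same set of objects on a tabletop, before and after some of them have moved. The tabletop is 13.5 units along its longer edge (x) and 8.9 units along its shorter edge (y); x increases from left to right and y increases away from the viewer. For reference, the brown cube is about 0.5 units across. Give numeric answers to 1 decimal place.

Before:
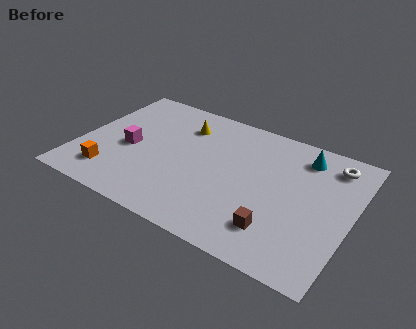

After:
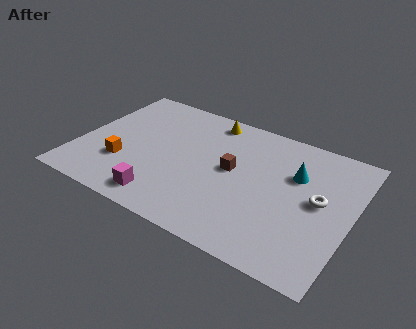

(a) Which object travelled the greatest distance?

the brown cube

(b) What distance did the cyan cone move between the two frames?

1.4

The cyan cone was near (10.8, 7.3) before and (10.6, 5.9) after, so it travelled √(0.2² + 1.4²) ≈ 1.4 units.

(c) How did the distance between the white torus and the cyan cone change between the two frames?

+0.4

The distance was about 1.4 in the first image and 1.8 in the second, so they moved 0.4 units further apart.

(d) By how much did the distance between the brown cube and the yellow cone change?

-3.8

The distance was about 7.2 in the first image and 3.4 in the second, so they moved 3.8 units closer together.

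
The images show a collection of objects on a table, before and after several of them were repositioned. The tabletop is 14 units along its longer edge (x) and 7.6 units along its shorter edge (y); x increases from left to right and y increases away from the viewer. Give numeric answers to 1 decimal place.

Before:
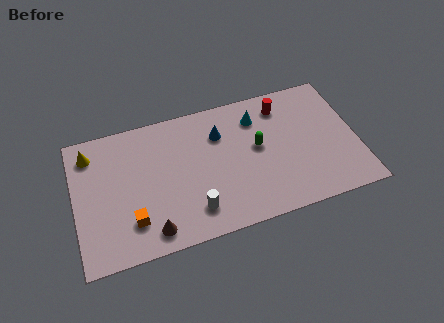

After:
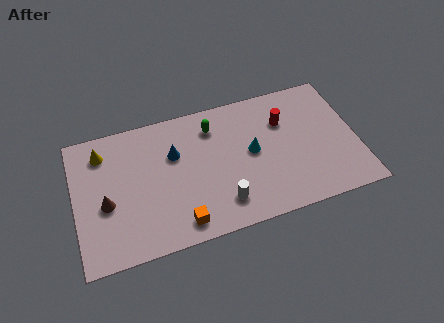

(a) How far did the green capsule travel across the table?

2.8

The green capsule was near (9.1, 4.2) before and (7.0, 6.0) after, so it travelled √(2.1² + 1.8²) ≈ 2.8 units.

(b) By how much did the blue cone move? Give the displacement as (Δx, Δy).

(-2.3, -0.5)

The blue cone was at about (7.3, 5.5) and moved to about (5.0, 5.0).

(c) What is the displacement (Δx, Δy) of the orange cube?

(2.3, -0.8)

From the two frames, the orange cube sits at roughly (2.7, 1.9) before and (5.0, 1.1) after.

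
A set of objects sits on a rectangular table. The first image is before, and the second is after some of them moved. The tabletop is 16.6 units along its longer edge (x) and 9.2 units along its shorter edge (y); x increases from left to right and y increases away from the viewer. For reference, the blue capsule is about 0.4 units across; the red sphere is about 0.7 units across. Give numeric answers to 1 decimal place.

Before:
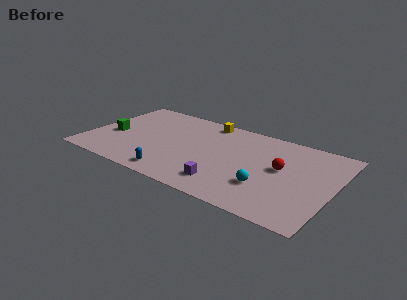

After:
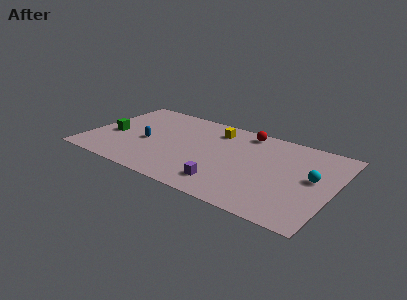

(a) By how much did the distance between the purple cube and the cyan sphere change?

+3.5

They were about 2.8 units apart before and 6.3 after — 3.5 units further apart.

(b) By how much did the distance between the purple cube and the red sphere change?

+1.6

Before: roughly 4.7 units apart; after: 6.3. That's 1.6 units further apart.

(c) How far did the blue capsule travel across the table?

3.7

From (6.4, 1.2) to (4.0, 4.0), the blue capsule covered √(2.4² + 2.8²) ≈ 3.7 units.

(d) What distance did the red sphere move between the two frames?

4.2

The red sphere was near (13.1, 5.1) before and (10.2, 8.1) after, so it travelled √(2.9² + 3.0²) ≈ 4.2 units.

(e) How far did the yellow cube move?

1.1

The yellow cube was near (7.5, 8.2) before and (8.2, 7.4) after, so it travelled √(0.7² + 0.8²) ≈ 1.1 units.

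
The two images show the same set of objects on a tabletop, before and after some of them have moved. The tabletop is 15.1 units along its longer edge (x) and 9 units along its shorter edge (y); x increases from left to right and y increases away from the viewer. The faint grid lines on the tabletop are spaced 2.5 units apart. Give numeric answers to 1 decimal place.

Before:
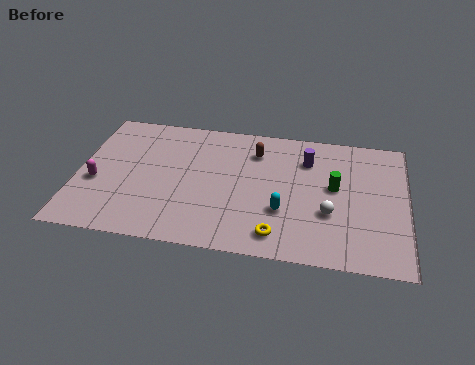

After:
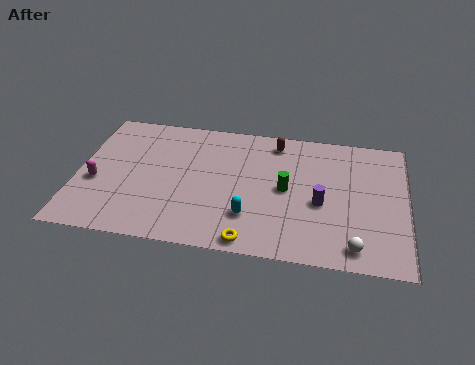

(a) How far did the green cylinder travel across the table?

2.3

The green cylinder moved from about (11.8, 5.0) to (9.6, 4.5), a distance of √(2.2² + 0.5²) ≈ 2.3.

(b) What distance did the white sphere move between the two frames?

2.3

The white sphere moved from about (11.6, 3.2) to (12.8, 1.2), a distance of √(1.2² + 2.0²) ≈ 2.3.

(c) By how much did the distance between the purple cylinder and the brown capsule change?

+2.1

They were about 2.4 units apart before and 4.5 after — 2.1 units further apart.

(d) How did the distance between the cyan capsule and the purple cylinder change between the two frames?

-0.3

Before: roughly 3.8 units apart; after: 3.5. That's 0.3 units closer together.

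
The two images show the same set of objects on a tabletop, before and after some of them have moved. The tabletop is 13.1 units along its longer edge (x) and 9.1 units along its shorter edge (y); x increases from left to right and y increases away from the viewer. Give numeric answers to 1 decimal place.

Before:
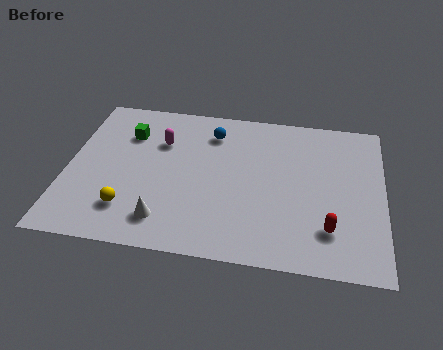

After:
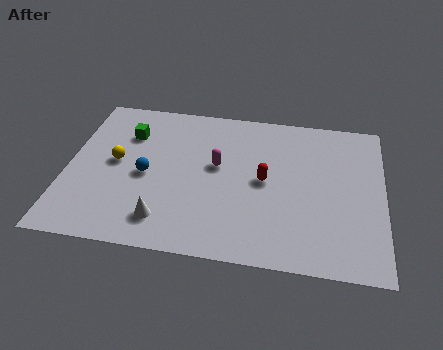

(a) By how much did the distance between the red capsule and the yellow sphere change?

-2.0

They were about 8.2 units apart before and 6.2 after — 2.0 units closer together.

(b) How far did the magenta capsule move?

2.6

The magenta capsule moved from about (3.8, 6.3) to (6.2, 5.2), a distance of √(2.4² + 1.1²) ≈ 2.6.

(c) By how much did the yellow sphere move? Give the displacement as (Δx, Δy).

(-0.7, 2.7)

From the two frames, the yellow sphere sits at roughly (2.7, 2.1) before and (2.0, 4.8) after.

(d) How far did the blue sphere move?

4.0

The blue sphere moved from about (5.9, 7.2) to (3.3, 4.2), a distance of √(2.6² + 3.0²) ≈ 4.0.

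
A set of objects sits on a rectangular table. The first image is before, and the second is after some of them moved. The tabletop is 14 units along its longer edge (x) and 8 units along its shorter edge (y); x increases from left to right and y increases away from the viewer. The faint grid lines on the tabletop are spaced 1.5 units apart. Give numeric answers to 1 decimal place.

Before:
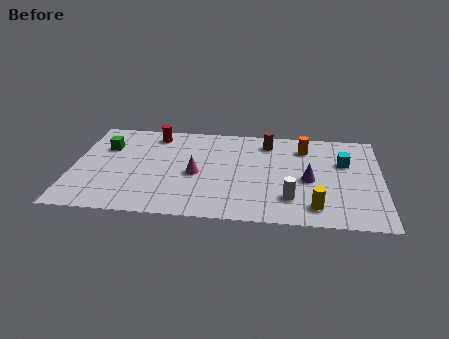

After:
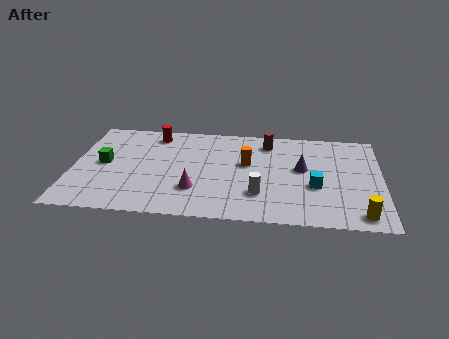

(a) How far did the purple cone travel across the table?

0.9

From (10.7, 3.6) to (10.4, 4.5), the purple cone covered √(0.3² + 0.9²) ≈ 0.9 units.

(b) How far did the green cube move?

1.4

From (1.4, 5.5) to (1.4, 4.1), the green cube covered √(0.0² + 1.4²) ≈ 1.4 units.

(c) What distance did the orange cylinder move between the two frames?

3.1

From (10.5, 6.3) to (7.9, 4.7), the orange cylinder covered √(2.6² + 1.6²) ≈ 3.1 units.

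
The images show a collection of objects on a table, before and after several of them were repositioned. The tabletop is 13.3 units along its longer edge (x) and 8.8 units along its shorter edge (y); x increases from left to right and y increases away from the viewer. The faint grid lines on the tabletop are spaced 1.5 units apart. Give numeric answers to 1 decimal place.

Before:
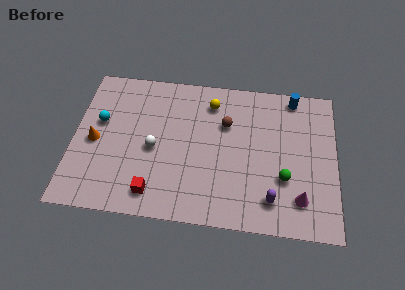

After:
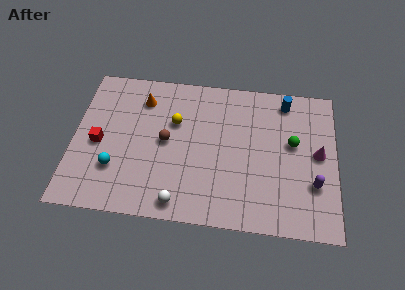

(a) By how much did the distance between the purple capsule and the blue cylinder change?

-1.3

The distance was about 6.3 in the first image and 5.0 in the second, so they moved 1.3 units closer together.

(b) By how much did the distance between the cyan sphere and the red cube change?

-3.2

The distance was about 4.9 in the first image and 1.7 in the second, so they moved 3.2 units closer together.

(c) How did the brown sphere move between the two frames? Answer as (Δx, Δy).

(-3.0, -1.4)

The brown sphere started near (7.7, 5.9) and ended near (4.7, 4.5).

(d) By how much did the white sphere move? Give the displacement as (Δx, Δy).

(1.4, -3.0)

From the two frames, the white sphere sits at roughly (4.1, 4.0) before and (5.5, 1.0) after.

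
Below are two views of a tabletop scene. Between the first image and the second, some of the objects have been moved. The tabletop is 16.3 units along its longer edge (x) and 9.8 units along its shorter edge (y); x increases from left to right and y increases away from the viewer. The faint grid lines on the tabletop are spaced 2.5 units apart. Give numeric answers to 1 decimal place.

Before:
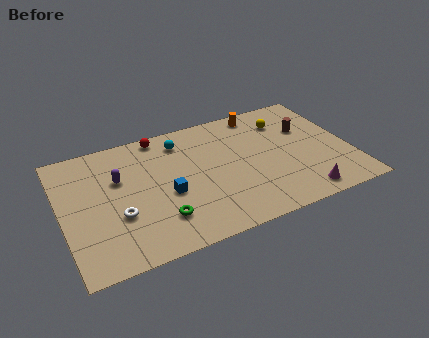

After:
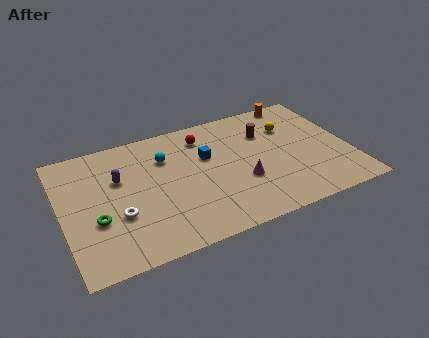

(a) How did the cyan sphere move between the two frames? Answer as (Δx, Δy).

(-1.0, -1.0)

From the two frames, the cyan sphere sits at roughly (7.0, 8.0) before and (6.0, 7.0) after.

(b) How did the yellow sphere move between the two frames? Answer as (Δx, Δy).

(0.2, -0.6)

From the two frames, the yellow sphere sits at roughly (13.0, 7.5) before and (13.2, 6.9) after.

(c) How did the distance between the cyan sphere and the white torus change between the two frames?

-1.4

The distance was about 6.0 in the first image and 4.6 in the second, so they moved 1.4 units closer together.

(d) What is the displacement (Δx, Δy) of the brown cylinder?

(-2.3, 0.5)

The brown cylinder was at about (14.1, 6.4) and moved to about (11.8, 6.9).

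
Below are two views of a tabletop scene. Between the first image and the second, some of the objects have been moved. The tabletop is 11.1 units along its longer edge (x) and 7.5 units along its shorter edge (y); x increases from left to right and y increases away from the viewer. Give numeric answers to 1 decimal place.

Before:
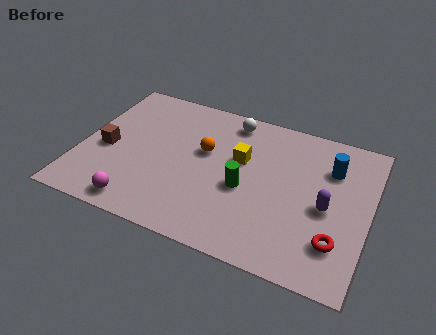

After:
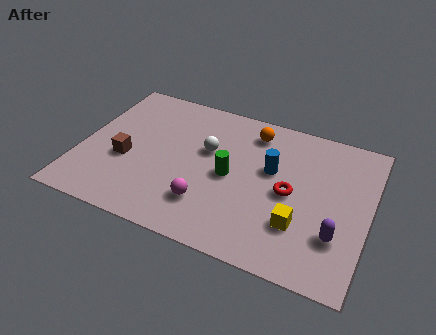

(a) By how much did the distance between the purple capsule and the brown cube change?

-0.3

They were about 8.5 units apart before and 8.2 after — 0.3 units closer together.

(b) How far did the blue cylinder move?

2.4

The blue cylinder was near (9.5, 5.4) before and (7.3, 4.5) after, so it travelled √(2.2² + 0.9²) ≈ 2.4 units.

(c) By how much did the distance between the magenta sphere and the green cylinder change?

-2.6

Before: roughly 4.4 units apart; after: 1.8. That's 2.6 units closer together.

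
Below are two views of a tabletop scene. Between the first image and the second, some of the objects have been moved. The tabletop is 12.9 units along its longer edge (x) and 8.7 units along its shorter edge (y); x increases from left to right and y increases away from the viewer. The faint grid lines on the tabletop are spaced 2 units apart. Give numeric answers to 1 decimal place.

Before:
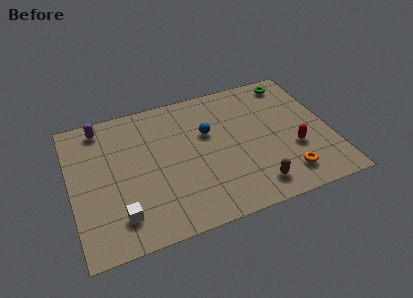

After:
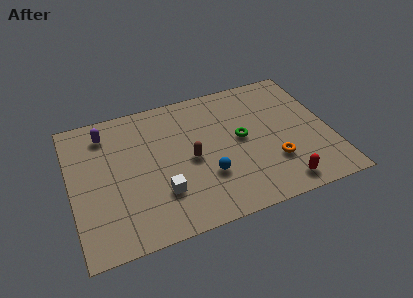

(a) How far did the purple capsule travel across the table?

0.5

The purple capsule moved from about (1.7, 7.6) to (1.9, 7.1), a distance of √(0.2² + 0.5²) ≈ 0.5.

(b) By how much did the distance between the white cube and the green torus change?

-6.2

The distance was about 10.9 in the first image and 4.7 in the second, so they moved 6.2 units closer together.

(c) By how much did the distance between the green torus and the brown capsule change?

-4.1

They were about 6.7 units apart before and 2.6 after — 4.1 units closer together.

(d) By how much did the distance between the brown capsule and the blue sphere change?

-3.0

The distance was about 4.5 in the first image and 1.5 in the second, so they moved 3.0 units closer together.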